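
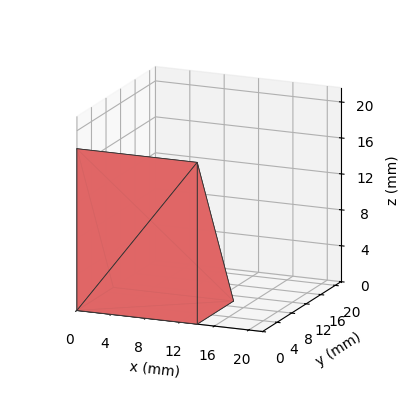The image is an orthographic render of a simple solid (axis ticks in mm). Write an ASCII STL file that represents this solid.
Reading the render: the shape is a wedge (ramp): 14 × 10 mm base, rising to 18 mm along the y=0 edge and sloping linearly to z=0 at y=10 (dimensions read to the nearest mm from the axis ticks). For the STL, each face is triangulated and given an outward normal.

solid part
  facet normal 0.0000 0.0000 -1.0000
    outer loop
      vertex 14.000 10.000 0.000
      vertex 14.000 0.000 0.000
      vertex 0.000 0.000 0.000
    endloop
  endfacet
  facet normal 0.0000 0.0000 -1.0000
    outer loop
      vertex 0.000 10.000 0.000
      vertex 14.000 10.000 0.000
      vertex 0.000 0.000 0.000
    endloop
  endfacet
  facet normal 0.0000 -1.0000 0.0000
    outer loop
      vertex 0.000 0.000 0.000
      vertex 14.000 0.000 0.000
      vertex 14.000 0.000 18.000
    endloop
  endfacet
  facet normal 0.0000 -1.0000 0.0000
    outer loop
      vertex 0.000 0.000 0.000
      vertex 14.000 0.000 18.000
      vertex 0.000 0.000 18.000
    endloop
  endfacet
  facet normal 0.0000 0.8742 0.4856
    outer loop
      vertex 0.000 0.000 18.000
      vertex 14.000 0.000 18.000
      vertex 14.000 10.000 0.000
    endloop
  endfacet
  facet normal 0.0000 0.8742 0.4856
    outer loop
      vertex 0.000 0.000 18.000
      vertex 14.000 10.000 0.000
      vertex 0.000 10.000 0.000
    endloop
  endfacet
  facet normal -1.0000 0.0000 0.0000
    outer loop
      vertex 0.000 0.000 18.000
      vertex 0.000 10.000 0.000
      vertex 0.000 0.000 0.000
    endloop
  endfacet
  facet normal 1.0000 0.0000 0.0000
    outer loop
      vertex 14.000 0.000 0.000
      vertex 14.000 10.000 0.000
      vertex 14.000 0.000 18.000
    endloop
  endfacet
endsolid part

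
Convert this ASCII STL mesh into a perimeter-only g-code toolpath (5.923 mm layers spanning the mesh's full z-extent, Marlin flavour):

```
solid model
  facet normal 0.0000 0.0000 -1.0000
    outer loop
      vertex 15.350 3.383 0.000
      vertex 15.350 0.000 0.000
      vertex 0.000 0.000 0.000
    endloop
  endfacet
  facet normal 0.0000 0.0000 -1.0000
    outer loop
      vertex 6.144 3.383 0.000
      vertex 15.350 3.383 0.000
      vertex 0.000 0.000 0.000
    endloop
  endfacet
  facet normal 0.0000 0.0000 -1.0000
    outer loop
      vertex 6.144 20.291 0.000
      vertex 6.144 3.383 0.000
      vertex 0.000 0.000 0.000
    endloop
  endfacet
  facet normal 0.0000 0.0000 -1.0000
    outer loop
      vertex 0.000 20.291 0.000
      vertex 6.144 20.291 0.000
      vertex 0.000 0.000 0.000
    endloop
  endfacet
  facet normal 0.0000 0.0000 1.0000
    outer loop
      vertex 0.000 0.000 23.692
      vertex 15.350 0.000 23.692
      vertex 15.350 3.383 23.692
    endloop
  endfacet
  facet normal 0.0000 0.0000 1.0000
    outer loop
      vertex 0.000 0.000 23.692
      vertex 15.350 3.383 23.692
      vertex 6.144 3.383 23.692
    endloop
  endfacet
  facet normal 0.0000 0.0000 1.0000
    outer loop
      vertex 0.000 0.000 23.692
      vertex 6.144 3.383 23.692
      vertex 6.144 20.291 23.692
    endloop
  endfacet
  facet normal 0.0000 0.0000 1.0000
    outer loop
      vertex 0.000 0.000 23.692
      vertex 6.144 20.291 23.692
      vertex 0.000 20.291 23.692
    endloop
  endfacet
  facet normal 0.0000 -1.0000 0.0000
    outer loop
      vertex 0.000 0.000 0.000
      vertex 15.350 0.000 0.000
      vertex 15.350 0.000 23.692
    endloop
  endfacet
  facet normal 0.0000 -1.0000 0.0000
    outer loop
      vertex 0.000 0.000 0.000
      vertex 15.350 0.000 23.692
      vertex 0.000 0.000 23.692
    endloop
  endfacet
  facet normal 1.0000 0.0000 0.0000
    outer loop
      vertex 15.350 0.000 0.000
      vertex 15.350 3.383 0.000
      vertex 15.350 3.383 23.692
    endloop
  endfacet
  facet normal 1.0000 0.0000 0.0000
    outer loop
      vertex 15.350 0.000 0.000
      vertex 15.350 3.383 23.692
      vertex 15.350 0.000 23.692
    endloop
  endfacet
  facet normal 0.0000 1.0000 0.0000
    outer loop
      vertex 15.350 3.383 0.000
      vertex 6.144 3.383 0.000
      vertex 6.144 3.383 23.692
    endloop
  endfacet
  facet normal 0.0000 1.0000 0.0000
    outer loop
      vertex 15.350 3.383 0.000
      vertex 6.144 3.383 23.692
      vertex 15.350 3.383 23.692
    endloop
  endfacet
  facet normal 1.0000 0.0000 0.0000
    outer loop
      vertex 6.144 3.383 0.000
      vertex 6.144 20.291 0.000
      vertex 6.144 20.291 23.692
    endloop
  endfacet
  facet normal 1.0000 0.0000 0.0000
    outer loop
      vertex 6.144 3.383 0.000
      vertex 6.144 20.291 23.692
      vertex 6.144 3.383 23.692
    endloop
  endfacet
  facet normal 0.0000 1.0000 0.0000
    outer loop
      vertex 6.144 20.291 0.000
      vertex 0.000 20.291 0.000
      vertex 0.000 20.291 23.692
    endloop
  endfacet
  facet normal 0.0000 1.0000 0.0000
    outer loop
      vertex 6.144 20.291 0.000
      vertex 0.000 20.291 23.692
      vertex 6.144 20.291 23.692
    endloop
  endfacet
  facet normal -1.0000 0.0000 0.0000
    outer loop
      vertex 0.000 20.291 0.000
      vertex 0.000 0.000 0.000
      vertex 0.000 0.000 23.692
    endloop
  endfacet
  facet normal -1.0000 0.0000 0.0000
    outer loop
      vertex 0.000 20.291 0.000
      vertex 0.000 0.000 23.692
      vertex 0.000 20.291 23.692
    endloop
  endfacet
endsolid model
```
; perimeter-only toolpath
G21 ; units = mm
G90 ; absolute positioning
G28 ; home
; layer 1
G0 Z5.923
G0 X0.000 Y0.000
G1 X15.350 Y0.000
G1 X15.350 Y3.383
G1 X6.144 Y3.383
G1 X6.144 Y20.291
G1 X0.000 Y20.291
G1 X0.000 Y0.000
; layer 2
G0 Z11.846
G0 X0.000 Y0.000
G1 X15.350 Y0.000
G1 X15.350 Y3.383
G1 X6.144 Y3.383
G1 X6.144 Y20.291
G1 X0.000 Y20.291
G1 X0.000 Y0.000
; layer 3
G0 Z17.769
G0 X0.000 Y0.000
G1 X15.350 Y0.000
G1 X15.350 Y3.383
G1 X6.144 Y3.383
G1 X6.144 Y20.291
G1 X0.000 Y20.291
G1 X0.000 Y0.000
; layer 4
G0 Z23.692
G0 X0.000 Y0.000
G1 X15.350 Y0.000
G1 X15.350 Y3.383
G1 X6.144 Y3.383
G1 X6.144 Y20.291
G1 X0.000 Y20.291
G1 X0.000 Y0.000
M2 ; end

The solid is an L-shaped prism: outer 15.3 × 20.3 mm, arm thicknesses ≈ 3.38 mm (horizontal) and 6.14 mm (vertical), extruded 23.7 mm in z. Slicing at Δz = 5.923 mm — 4 equal slices spanning the solid's height, so layer i sits at z = i·h/4 — gives 4 non-empty perimeters. Each is a 6-segment closed polygon; G0 lifts to the layer z and rapids to the start vertex, then G1 traces the edges.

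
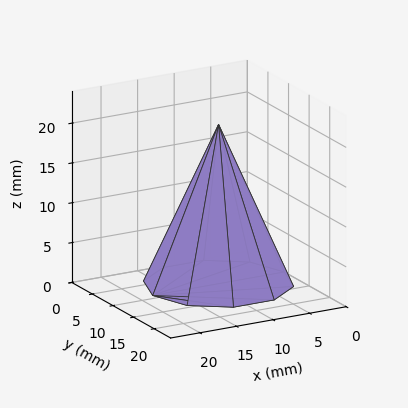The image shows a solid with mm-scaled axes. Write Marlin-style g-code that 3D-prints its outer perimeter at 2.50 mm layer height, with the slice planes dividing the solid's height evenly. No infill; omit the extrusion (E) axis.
Reading the render: the shape is a regular 10-sided pyramid, base circumscribed radius ≈ 9 mm, apex at z ≈ 20 mm (dimensions read to the nearest mm from the axis ticks). For the g-code, the solid's height is divided into equal slices at the stated Δz and each level perimeter traced with G1 moves after a G0 lift.

; perimeter-only toolpath
G21 ; units = mm
G90 ; absolute positioning
G28 ; home
; layer 1
G0 Z2.50
G0 X16.88 Y9.00
G1 X15.37 Y13.63
G1 X11.43 Y16.49
G1 X6.57 Y16.49
G1 X2.63 Y13.63
G1 X1.12 Y9.00
G1 X2.63 Y4.37
G1 X6.57 Y1.51
G1 X11.43 Y1.51
G1 X15.37 Y4.37
G1 X16.88 Y9.00
; layer 2
G0 Z5.00
G0 X15.75 Y9.00
G1 X14.46 Y12.97
G1 X11.08 Y15.42
G1 X6.92 Y15.42
G1 X3.54 Y12.97
G1 X2.25 Y9.00
G1 X3.54 Y5.03
G1 X6.92 Y2.58
G1 X11.08 Y2.58
G1 X14.46 Y5.03
G1 X15.75 Y9.00
; layer 3
G0 Z7.50
G0 X14.62 Y9.00
G1 X13.55 Y12.31
G1 X10.74 Y14.35
G1 X7.26 Y14.35
G1 X4.45 Y12.31
G1 X3.38 Y9.00
G1 X4.45 Y5.69
G1 X7.26 Y3.65
G1 X10.74 Y3.65
G1 X13.55 Y5.69
G1 X14.62 Y9.00
; layer 4
G0 Z10.00
G0 X13.50 Y9.00
G1 X12.64 Y11.64
G1 X10.39 Y13.28
G1 X7.61 Y13.28
G1 X5.36 Y11.64
G1 X4.50 Y9.00
G1 X5.36 Y6.36
G1 X7.61 Y4.72
G1 X10.39 Y4.72
G1 X12.64 Y6.36
G1 X13.50 Y9.00
; layer 5
G0 Z12.50
G0 X12.38 Y9.00
G1 X11.73 Y10.98
G1 X10.04 Y12.21
G1 X7.96 Y12.21
G1 X6.27 Y10.98
G1 X5.62 Y9.00
G1 X6.27 Y7.02
G1 X7.96 Y5.79
G1 X10.04 Y5.79
G1 X11.73 Y7.02
G1 X12.38 Y9.00
; layer 6
G0 Z15.00
G0 X11.25 Y9.00
G1 X10.82 Y10.32
G1 X9.70 Y11.14
G1 X8.30 Y11.14
G1 X7.18 Y10.32
G1 X6.75 Y9.00
G1 X7.18 Y7.68
G1 X8.30 Y6.86
G1 X9.70 Y6.86
G1 X10.82 Y7.68
G1 X11.25 Y9.00
; layer 7
G0 Z17.50
G0 X10.12 Y9.00
G1 X9.91 Y9.66
G1 X9.35 Y10.07
G1 X8.65 Y10.07
G1 X8.09 Y9.66
G1 X7.88 Y9.00
G1 X8.09 Y8.34
G1 X8.65 Y7.93
G1 X9.35 Y7.93
G1 X9.91 Y8.34
G1 X10.12 Y9.00
M2 ; end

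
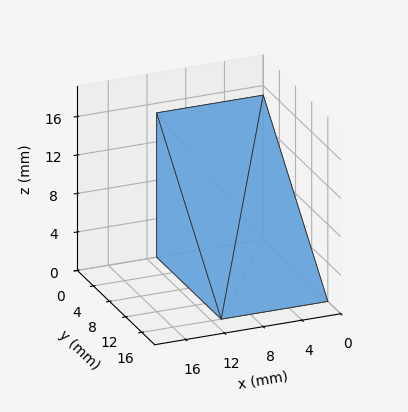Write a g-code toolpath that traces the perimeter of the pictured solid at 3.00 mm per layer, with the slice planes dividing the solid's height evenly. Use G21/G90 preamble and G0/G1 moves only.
Reading the render: the shape is a wedge (ramp): 11 × 16 mm base, rising to 15 mm along the y=0 edge and sloping linearly to z=0 at y=16 (dimensions read to the nearest mm from the axis ticks). For the g-code, the solid's height is divided into equal slices at the stated Δz and each level perimeter traced with G1 moves after a G0 lift.

; perimeter-only toolpath
G21 ; units = mm
G90 ; absolute positioning
G28 ; home
; layer 1
G0 Z3.00
G0 X0.00 Y0.00
G1 X11.00 Y0.00
G1 X11.00 Y12.80
G1 X0.00 Y12.80
G1 X0.00 Y0.00
; layer 2
G0 Z6.00
G0 X0.00 Y0.00
G1 X11.00 Y0.00
G1 X11.00 Y9.60
G1 X0.00 Y9.60
G1 X0.00 Y0.00
; layer 3
G0 Z9.00
G0 X0.00 Y0.00
G1 X11.00 Y0.00
G1 X11.00 Y6.40
G1 X0.00 Y6.40
G1 X0.00 Y0.00
; layer 4
G0 Z12.00
G0 X0.00 Y0.00
G1 X11.00 Y0.00
G1 X11.00 Y3.20
G1 X0.00 Y3.20
G1 X0.00 Y0.00
M2 ; end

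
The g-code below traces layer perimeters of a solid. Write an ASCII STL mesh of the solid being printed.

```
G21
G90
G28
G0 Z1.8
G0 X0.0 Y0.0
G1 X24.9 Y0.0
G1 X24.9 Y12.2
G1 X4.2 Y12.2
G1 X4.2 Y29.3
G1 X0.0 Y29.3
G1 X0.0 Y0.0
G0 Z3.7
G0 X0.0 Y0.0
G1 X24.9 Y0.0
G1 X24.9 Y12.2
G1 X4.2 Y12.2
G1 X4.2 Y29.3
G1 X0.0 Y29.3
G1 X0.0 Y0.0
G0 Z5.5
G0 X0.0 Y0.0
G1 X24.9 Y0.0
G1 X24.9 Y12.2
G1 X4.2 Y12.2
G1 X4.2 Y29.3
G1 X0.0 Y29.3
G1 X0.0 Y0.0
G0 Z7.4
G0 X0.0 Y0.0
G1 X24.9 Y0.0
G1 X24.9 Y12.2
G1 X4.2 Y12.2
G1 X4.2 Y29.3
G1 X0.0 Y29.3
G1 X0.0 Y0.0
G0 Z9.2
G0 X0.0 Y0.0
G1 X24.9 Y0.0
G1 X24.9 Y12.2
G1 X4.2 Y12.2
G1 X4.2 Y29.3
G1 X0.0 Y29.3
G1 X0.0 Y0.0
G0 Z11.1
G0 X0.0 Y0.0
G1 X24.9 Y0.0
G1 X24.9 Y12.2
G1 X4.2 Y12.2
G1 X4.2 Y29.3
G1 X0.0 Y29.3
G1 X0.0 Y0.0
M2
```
solid part
  facet normal 0.0000 0.0000 -1.0000
    outer loop
      vertex 24.9 12.2 0.0
      vertex 24.9 0.0 0.0
      vertex 0.0 0.0 0.0
    endloop
  endfacet
  facet normal 0.0000 0.0000 -1.0000
    outer loop
      vertex 4.2 12.2 0.0
      vertex 24.9 12.2 0.0
      vertex 0.0 0.0 0.0
    endloop
  endfacet
  facet normal 0.0000 0.0000 -1.0000
    outer loop
      vertex 4.2 29.3 0.0
      vertex 4.2 12.2 0.0
      vertex 0.0 0.0 0.0
    endloop
  endfacet
  facet normal 0.0000 0.0000 -1.0000
    outer loop
      vertex 0.0 29.3 0.0
      vertex 4.2 29.3 0.0
      vertex 0.0 0.0 0.0
    endloop
  endfacet
  facet normal 0.0000 0.0000 1.0000
    outer loop
      vertex 0.0 0.0 11.1
      vertex 24.9 0.0 11.1
      vertex 24.9 12.2 11.1
    endloop
  endfacet
  facet normal 0.0000 0.0000 1.0000
    outer loop
      vertex 0.0 0.0 11.1
      vertex 24.9 12.2 11.1
      vertex 4.2 12.2 11.1
    endloop
  endfacet
  facet normal 0.0000 0.0000 1.0000
    outer loop
      vertex 0.0 0.0 11.1
      vertex 4.2 12.2 11.1
      vertex 4.2 29.3 11.1
    endloop
  endfacet
  facet normal 0.0000 0.0000 1.0000
    outer loop
      vertex 0.0 0.0 11.1
      vertex 4.2 29.3 11.1
      vertex 0.0 29.3 11.1
    endloop
  endfacet
  facet normal 0.0000 -1.0000 0.0000
    outer loop
      vertex 0.0 0.0 0.0
      vertex 24.9 0.0 0.0
      vertex 24.9 0.0 11.1
    endloop
  endfacet
  facet normal 0.0000 -1.0000 0.0000
    outer loop
      vertex 0.0 0.0 0.0
      vertex 24.9 0.0 11.1
      vertex 0.0 0.0 11.1
    endloop
  endfacet
  facet normal 1.0000 0.0000 0.0000
    outer loop
      vertex 24.9 0.0 0.0
      vertex 24.9 12.2 0.0
      vertex 24.9 12.2 11.1
    endloop
  endfacet
  facet normal 1.0000 0.0000 0.0000
    outer loop
      vertex 24.9 0.0 0.0
      vertex 24.9 12.2 11.1
      vertex 24.9 0.0 11.1
    endloop
  endfacet
  facet normal 0.0000 1.0000 0.0000
    outer loop
      vertex 24.9 12.2 0.0
      vertex 4.2 12.2 0.0
      vertex 4.2 12.2 11.1
    endloop
  endfacet
  facet normal 0.0000 1.0000 0.0000
    outer loop
      vertex 24.9 12.2 0.0
      vertex 4.2 12.2 11.1
      vertex 24.9 12.2 11.1
    endloop
  endfacet
  facet normal 1.0000 0.0000 0.0000
    outer loop
      vertex 4.2 12.2 0.0
      vertex 4.2 29.3 0.0
      vertex 4.2 29.3 11.1
    endloop
  endfacet
  facet normal 1.0000 0.0000 0.0000
    outer loop
      vertex 4.2 12.2 0.0
      vertex 4.2 29.3 11.1
      vertex 4.2 12.2 11.1
    endloop
  endfacet
  facet normal 0.0000 1.0000 0.0000
    outer loop
      vertex 4.2 29.3 0.0
      vertex 0.0 29.3 0.0
      vertex 0.0 29.3 11.1
    endloop
  endfacet
  facet normal 0.0000 1.0000 0.0000
    outer loop
      vertex 4.2 29.3 0.0
      vertex 0.0 29.3 11.1
      vertex 4.2 29.3 11.1
    endloop
  endfacet
  facet normal -1.0000 0.0000 0.0000
    outer loop
      vertex 0.0 29.3 0.0
      vertex 0.0 0.0 0.0
      vertex 0.0 0.0 11.1
    endloop
  endfacet
  facet normal -1.0000 0.0000 0.0000
    outer loop
      vertex 0.0 29.3 0.0
      vertex 0.0 0.0 11.1
      vertex 0.0 29.3 11.1
    endloop
  endfacet
endsolid part

The G0 Z moves step by Δz≈1.8 mm. Every layer's G1 loop is the same polygon, so the solid is a straight extrusion of it from z=0 to z≈11.1. Closing with flat bottom and top caps and triangulating gives 20 facets — an L-shaped prism: outer 24.9 × 29.3 mm, arm thicknesses ≈ 12.2 mm (horizontal) and 4.2 mm (vertical), extruded 11.1 mm in z.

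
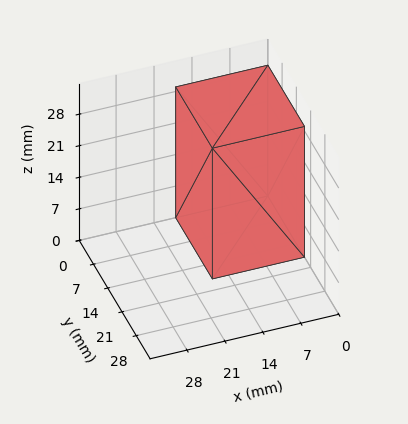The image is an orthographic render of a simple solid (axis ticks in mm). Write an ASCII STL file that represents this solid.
Reading the render: the shape is a rectangular box, roughly 17 × 18 mm footprint and 29 mm tall (dimensions read to the nearest mm from the axis ticks). For the STL, each face is triangulated and given an outward normal.

solid part
  facet normal 0.0000 0.0000 -1.0000
    outer loop
      vertex 17.000 18.000 0.000
      vertex 17.000 0.000 0.000
      vertex 0.000 0.000 0.000
    endloop
  endfacet
  facet normal 0.0000 0.0000 -1.0000
    outer loop
      vertex 0.000 18.000 0.000
      vertex 17.000 18.000 0.000
      vertex 0.000 0.000 0.000
    endloop
  endfacet
  facet normal 0.0000 0.0000 1.0000
    outer loop
      vertex 0.000 0.000 29.000
      vertex 17.000 0.000 29.000
      vertex 17.000 18.000 29.000
    endloop
  endfacet
  facet normal 0.0000 0.0000 1.0000
    outer loop
      vertex 0.000 0.000 29.000
      vertex 17.000 18.000 29.000
      vertex 0.000 18.000 29.000
    endloop
  endfacet
  facet normal 0.0000 -1.0000 0.0000
    outer loop
      vertex 0.000 0.000 0.000
      vertex 17.000 0.000 0.000
      vertex 17.000 0.000 29.000
    endloop
  endfacet
  facet normal 0.0000 -1.0000 0.0000
    outer loop
      vertex 0.000 0.000 0.000
      vertex 17.000 0.000 29.000
      vertex 0.000 0.000 29.000
    endloop
  endfacet
  facet normal 0.0000 1.0000 0.0000
    outer loop
      vertex 17.000 18.000 29.000
      vertex 17.000 18.000 0.000
      vertex 0.000 18.000 0.000
    endloop
  endfacet
  facet normal 0.0000 1.0000 0.0000
    outer loop
      vertex 0.000 18.000 29.000
      vertex 17.000 18.000 29.000
      vertex 0.000 18.000 0.000
    endloop
  endfacet
  facet normal -1.0000 0.0000 0.0000
    outer loop
      vertex 0.000 18.000 29.000
      vertex 0.000 18.000 0.000
      vertex 0.000 0.000 0.000
    endloop
  endfacet
  facet normal -1.0000 0.0000 0.0000
    outer loop
      vertex 0.000 0.000 29.000
      vertex 0.000 18.000 29.000
      vertex 0.000 0.000 0.000
    endloop
  endfacet
  facet normal 1.0000 0.0000 0.0000
    outer loop
      vertex 17.000 0.000 0.000
      vertex 17.000 18.000 0.000
      vertex 17.000 18.000 29.000
    endloop
  endfacet
  facet normal 1.0000 0.0000 0.0000
    outer loop
      vertex 17.000 0.000 0.000
      vertex 17.000 18.000 29.000
      vertex 17.000 0.000 29.000
    endloop
  endfacet
endsolid part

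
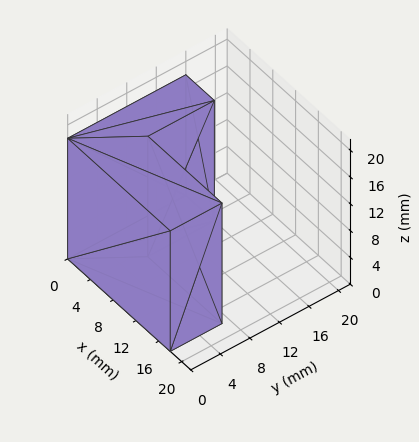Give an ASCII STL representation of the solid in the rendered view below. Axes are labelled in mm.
Reading the render: the shape is an L-shaped prism: outer 18 × 16 mm, arm thicknesses ≈ 7 mm (horizontal) and 5 mm (vertical), extruded 18 mm in z (dimensions read to the nearest mm from the axis ticks). For the STL, each face is triangulated and given an outward normal.

solid part
  facet normal 0.0000 0.0000 -1.0000
    outer loop
      vertex 18.000 7.000 0.000
      vertex 18.000 0.000 0.000
      vertex 0.000 0.000 0.000
    endloop
  endfacet
  facet normal 0.0000 0.0000 -1.0000
    outer loop
      vertex 5.000 7.000 0.000
      vertex 18.000 7.000 0.000
      vertex 0.000 0.000 0.000
    endloop
  endfacet
  facet normal 0.0000 0.0000 -1.0000
    outer loop
      vertex 5.000 16.000 0.000
      vertex 5.000 7.000 0.000
      vertex 0.000 0.000 0.000
    endloop
  endfacet
  facet normal 0.0000 0.0000 -1.0000
    outer loop
      vertex 0.000 16.000 0.000
      vertex 5.000 16.000 0.000
      vertex 0.000 0.000 0.000
    endloop
  endfacet
  facet normal 0.0000 0.0000 1.0000
    outer loop
      vertex 0.000 0.000 18.000
      vertex 18.000 0.000 18.000
      vertex 18.000 7.000 18.000
    endloop
  endfacet
  facet normal 0.0000 0.0000 1.0000
    outer loop
      vertex 0.000 0.000 18.000
      vertex 18.000 7.000 18.000
      vertex 5.000 7.000 18.000
    endloop
  endfacet
  facet normal 0.0000 0.0000 1.0000
    outer loop
      vertex 0.000 0.000 18.000
      vertex 5.000 7.000 18.000
      vertex 5.000 16.000 18.000
    endloop
  endfacet
  facet normal 0.0000 0.0000 1.0000
    outer loop
      vertex 0.000 0.000 18.000
      vertex 5.000 16.000 18.000
      vertex 0.000 16.000 18.000
    endloop
  endfacet
  facet normal 0.0000 -1.0000 0.0000
    outer loop
      vertex 0.000 0.000 0.000
      vertex 18.000 0.000 0.000
      vertex 18.000 0.000 18.000
    endloop
  endfacet
  facet normal 0.0000 -1.0000 0.0000
    outer loop
      vertex 0.000 0.000 0.000
      vertex 18.000 0.000 18.000
      vertex 0.000 0.000 18.000
    endloop
  endfacet
  facet normal 1.0000 0.0000 0.0000
    outer loop
      vertex 18.000 0.000 0.000
      vertex 18.000 7.000 0.000
      vertex 18.000 7.000 18.000
    endloop
  endfacet
  facet normal 1.0000 0.0000 0.0000
    outer loop
      vertex 18.000 0.000 0.000
      vertex 18.000 7.000 18.000
      vertex 18.000 0.000 18.000
    endloop
  endfacet
  facet normal 0.0000 1.0000 0.0000
    outer loop
      vertex 18.000 7.000 0.000
      vertex 5.000 7.000 0.000
      vertex 5.000 7.000 18.000
    endloop
  endfacet
  facet normal 0.0000 1.0000 0.0000
    outer loop
      vertex 18.000 7.000 0.000
      vertex 5.000 7.000 18.000
      vertex 18.000 7.000 18.000
    endloop
  endfacet
  facet normal 1.0000 0.0000 0.0000
    outer loop
      vertex 5.000 7.000 0.000
      vertex 5.000 16.000 0.000
      vertex 5.000 16.000 18.000
    endloop
  endfacet
  facet normal 1.0000 0.0000 0.0000
    outer loop
      vertex 5.000 7.000 0.000
      vertex 5.000 16.000 18.000
      vertex 5.000 7.000 18.000
    endloop
  endfacet
  facet normal 0.0000 1.0000 0.0000
    outer loop
      vertex 5.000 16.000 0.000
      vertex 0.000 16.000 0.000
      vertex 0.000 16.000 18.000
    endloop
  endfacet
  facet normal 0.0000 1.0000 0.0000
    outer loop
      vertex 5.000 16.000 0.000
      vertex 0.000 16.000 18.000
      vertex 5.000 16.000 18.000
    endloop
  endfacet
  facet normal -1.0000 0.0000 0.0000
    outer loop
      vertex 0.000 16.000 0.000
      vertex 0.000 0.000 0.000
      vertex 0.000 0.000 18.000
    endloop
  endfacet
  facet normal -1.0000 0.0000 0.0000
    outer loop
      vertex 0.000 16.000 0.000
      vertex 0.000 0.000 18.000
      vertex 0.000 16.000 18.000
    endloop
  endfacet
endsolid part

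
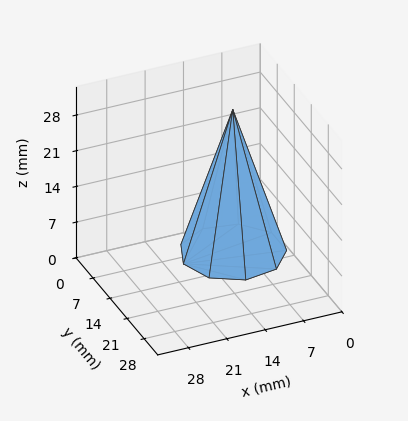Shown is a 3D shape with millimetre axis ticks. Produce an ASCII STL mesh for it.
Reading the render: the shape is a regular 9-sided pyramid, base circumscribed radius ≈ 9 mm, apex at z ≈ 28 mm (dimensions read to the nearest mm from the axis ticks). For the STL, each face is triangulated and given an outward normal.

solid part
  facet normal 0.0000 0.0000 -1.0000
    outer loop
      vertex 10.563 17.863 0.000
      vertex 15.894 14.785 0.000
      vertex 18.000 9.000 0.000
    endloop
  endfacet
  facet normal 0.0000 0.0000 -1.0000
    outer loop
      vertex 4.500 16.794 0.000
      vertex 10.563 17.863 0.000
      vertex 18.000 9.000 0.000
    endloop
  endfacet
  facet normal 0.0000 0.0000 -1.0000
    outer loop
      vertex 0.543 12.078 0.000
      vertex 4.500 16.794 0.000
      vertex 18.000 9.000 0.000
    endloop
  endfacet
  facet normal 0.0000 0.0000 -1.0000
    outer loop
      vertex 0.543 5.922 0.000
      vertex 0.543 12.078 0.000
      vertex 18.000 9.000 0.000
    endloop
  endfacet
  facet normal 0.0000 0.0000 -1.0000
    outer loop
      vertex 4.500 1.206 0.000
      vertex 0.543 5.922 0.000
      vertex 18.000 9.000 0.000
    endloop
  endfacet
  facet normal 0.0000 0.0000 -1.0000
    outer loop
      vertex 10.563 0.137 0.000
      vertex 4.500 1.206 0.000
      vertex 18.000 9.000 0.000
    endloop
  endfacet
  facet normal 0.0000 0.0000 -1.0000
    outer loop
      vertex 15.894 3.215 0.000
      vertex 10.563 0.137 0.000
      vertex 18.000 9.000 0.000
    endloop
  endfacet
  facet normal 0.8995 0.3275 0.2891
    outer loop
      vertex 18.000 9.000 0.000
      vertex 15.894 14.785 0.000
      vertex 9.000 9.000 28.000
    endloop
  endfacet
  facet normal 0.4787 0.8290 0.2891
    outer loop
      vertex 15.894 14.785 0.000
      vertex 10.563 17.863 0.000
      vertex 9.000 9.000 28.000
    endloop
  endfacet
  facet normal -0.1662 0.9427 0.2891
    outer loop
      vertex 10.563 17.863 0.000
      vertex 4.500 16.794 0.000
      vertex 9.000 9.000 28.000
    endloop
  endfacet
  facet normal -0.7333 0.6153 0.2891
    outer loop
      vertex 4.500 16.794 0.000
      vertex 0.543 12.078 0.000
      vertex 9.000 9.000 28.000
    endloop
  endfacet
  facet normal -0.9573 0.0000 0.2891
    outer loop
      vertex 0.543 12.078 0.000
      vertex 0.543 5.922 0.000
      vertex 9.000 9.000 28.000
    endloop
  endfacet
  facet normal -0.7333 -0.6153 0.2891
    outer loop
      vertex 0.543 5.922 0.000
      vertex 4.500 1.206 0.000
      vertex 9.000 9.000 28.000
    endloop
  endfacet
  facet normal -0.1662 -0.9427 0.2891
    outer loop
      vertex 4.500 1.206 0.000
      vertex 10.563 0.137 0.000
      vertex 9.000 9.000 28.000
    endloop
  endfacet
  facet normal 0.4787 -0.8290 0.2891
    outer loop
      vertex 10.563 0.137 0.000
      vertex 15.894 3.215 0.000
      vertex 9.000 9.000 28.000
    endloop
  endfacet
  facet normal 0.8995 -0.3275 0.2891
    outer loop
      vertex 15.894 3.215 0.000
      vertex 18.000 9.000 0.000
      vertex 9.000 9.000 28.000
    endloop
  endfacet
endsolid part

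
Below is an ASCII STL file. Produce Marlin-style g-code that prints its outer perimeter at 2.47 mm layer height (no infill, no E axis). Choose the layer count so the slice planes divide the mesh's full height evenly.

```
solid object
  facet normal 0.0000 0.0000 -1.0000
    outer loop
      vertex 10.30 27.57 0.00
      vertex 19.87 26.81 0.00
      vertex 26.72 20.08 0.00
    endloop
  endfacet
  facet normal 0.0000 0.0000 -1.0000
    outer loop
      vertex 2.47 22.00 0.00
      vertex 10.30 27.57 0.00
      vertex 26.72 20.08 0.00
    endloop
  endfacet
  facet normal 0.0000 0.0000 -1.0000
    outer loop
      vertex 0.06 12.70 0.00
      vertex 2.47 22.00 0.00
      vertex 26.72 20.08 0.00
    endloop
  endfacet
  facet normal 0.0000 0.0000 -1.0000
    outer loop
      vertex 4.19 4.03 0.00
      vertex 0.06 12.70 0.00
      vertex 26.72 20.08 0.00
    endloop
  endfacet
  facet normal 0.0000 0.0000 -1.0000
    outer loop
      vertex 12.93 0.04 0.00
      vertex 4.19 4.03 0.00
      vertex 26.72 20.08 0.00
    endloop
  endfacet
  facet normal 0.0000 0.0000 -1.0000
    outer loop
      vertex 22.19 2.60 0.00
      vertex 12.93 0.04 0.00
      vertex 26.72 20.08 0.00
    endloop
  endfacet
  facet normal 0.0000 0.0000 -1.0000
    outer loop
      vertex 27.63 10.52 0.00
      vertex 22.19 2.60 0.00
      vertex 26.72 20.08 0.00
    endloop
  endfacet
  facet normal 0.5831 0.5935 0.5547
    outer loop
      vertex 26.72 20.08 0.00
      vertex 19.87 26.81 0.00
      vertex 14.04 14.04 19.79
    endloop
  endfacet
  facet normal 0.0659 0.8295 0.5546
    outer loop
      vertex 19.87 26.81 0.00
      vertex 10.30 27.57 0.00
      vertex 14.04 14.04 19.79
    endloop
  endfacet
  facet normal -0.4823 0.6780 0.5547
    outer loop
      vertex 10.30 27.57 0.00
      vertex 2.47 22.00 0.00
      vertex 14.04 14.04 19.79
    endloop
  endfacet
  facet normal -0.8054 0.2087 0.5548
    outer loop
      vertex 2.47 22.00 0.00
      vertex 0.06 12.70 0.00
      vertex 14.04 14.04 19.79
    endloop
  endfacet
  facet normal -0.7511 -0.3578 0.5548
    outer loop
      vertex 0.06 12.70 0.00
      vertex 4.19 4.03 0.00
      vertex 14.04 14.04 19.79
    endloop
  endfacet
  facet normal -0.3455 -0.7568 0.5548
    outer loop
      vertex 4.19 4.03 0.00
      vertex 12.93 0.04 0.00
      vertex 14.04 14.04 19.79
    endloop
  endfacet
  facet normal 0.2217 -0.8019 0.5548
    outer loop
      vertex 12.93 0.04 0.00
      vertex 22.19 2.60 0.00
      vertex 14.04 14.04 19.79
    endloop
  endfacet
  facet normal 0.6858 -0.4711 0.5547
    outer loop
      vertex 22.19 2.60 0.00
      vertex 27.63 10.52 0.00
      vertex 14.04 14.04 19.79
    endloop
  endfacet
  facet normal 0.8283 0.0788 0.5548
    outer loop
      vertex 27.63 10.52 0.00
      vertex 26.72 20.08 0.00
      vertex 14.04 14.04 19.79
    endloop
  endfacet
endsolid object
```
; perimeter-only toolpath
G21 ; units = mm
G90 ; absolute positioning
G28 ; home
; layer 1
G0 Z2.47
G0 X25.13 Y19.32
G1 X19.14 Y25.21
G1 X10.77 Y25.88
G1 X3.92 Y21.00
G1 X1.81 Y12.87
G1 X5.42 Y5.28
G1 X13.07 Y1.79
G1 X21.17 Y4.03
G1 X25.93 Y10.96
G1 X25.13 Y19.32
; layer 2
G0 Z4.95
G0 X23.55 Y18.57
G1 X18.41 Y23.62
G1 X11.23 Y24.19
G1 X5.36 Y20.01
G1 X3.55 Y13.03
G1 X6.65 Y6.53
G1 X13.21 Y3.54
G1 X20.15 Y5.46
G1 X24.23 Y11.40
G1 X23.55 Y18.57
; layer 3
G0 Z7.42
G0 X21.96 Y17.81
G1 X17.68 Y22.02
G1 X11.70 Y22.50
G1 X6.81 Y19.02
G1 X5.30 Y13.20
G1 X7.88 Y7.78
G1 X13.35 Y5.29
G1 X19.13 Y6.89
G1 X22.53 Y11.84
G1 X21.96 Y17.81
; layer 4
G0 Z9.89
G0 X20.38 Y17.06
G1 X16.95 Y20.42
G1 X12.17 Y20.80
G1 X8.25 Y18.02
G1 X7.05 Y13.37
G1 X9.12 Y9.04
G1 X13.48 Y7.04
G1 X18.12 Y8.32
G1 X20.84 Y12.28
G1 X20.38 Y17.06
; layer 5
G0 Z12.37
G0 X18.79 Y16.30
G1 X16.23 Y18.83
G1 X12.64 Y19.11
G1 X9.70 Y17.02
G1 X8.80 Y13.54
G1 X10.35 Y10.29
G1 X13.62 Y8.79
G1 X17.10 Y9.75
G1 X19.14 Y12.72
G1 X18.79 Y16.30
; layer 6
G0 Z14.84
G0 X17.21 Y15.55
G1 X15.50 Y17.23
G1 X13.11 Y17.42
G1 X11.15 Y16.03
G1 X10.54 Y13.70
G1 X11.58 Y11.54
G1 X13.76 Y10.54
G1 X16.08 Y11.18
G1 X17.44 Y13.16
G1 X17.21 Y15.55
; layer 7
G0 Z17.32
G0 X15.62 Y14.79
G1 X14.77 Y15.64
G1 X13.57 Y15.73
G1 X12.59 Y15.04
G1 X12.29 Y13.87
G1 X12.81 Y12.79
G1 X13.90 Y12.29
G1 X15.06 Y12.61
G1 X15.74 Y13.60
G1 X15.62 Y14.79
M2 ; end

The solid is a regular 9-sided pyramid, base circumscribed radius ≈ 14 mm, apex at z ≈ 19.8 mm. Slicing at Δz = 2.47 mm — 8 equal slices spanning the solid's height, so layer i sits at z = i·h/8 — gives 7 non-empty perimeters. Each is a 9-segment closed polygon; G0 lifts to the layer z and rapids to the start vertex, then G1 traces the edges. The cross-section shrinks linearly with z (the slice at the apex is degenerate and omitted).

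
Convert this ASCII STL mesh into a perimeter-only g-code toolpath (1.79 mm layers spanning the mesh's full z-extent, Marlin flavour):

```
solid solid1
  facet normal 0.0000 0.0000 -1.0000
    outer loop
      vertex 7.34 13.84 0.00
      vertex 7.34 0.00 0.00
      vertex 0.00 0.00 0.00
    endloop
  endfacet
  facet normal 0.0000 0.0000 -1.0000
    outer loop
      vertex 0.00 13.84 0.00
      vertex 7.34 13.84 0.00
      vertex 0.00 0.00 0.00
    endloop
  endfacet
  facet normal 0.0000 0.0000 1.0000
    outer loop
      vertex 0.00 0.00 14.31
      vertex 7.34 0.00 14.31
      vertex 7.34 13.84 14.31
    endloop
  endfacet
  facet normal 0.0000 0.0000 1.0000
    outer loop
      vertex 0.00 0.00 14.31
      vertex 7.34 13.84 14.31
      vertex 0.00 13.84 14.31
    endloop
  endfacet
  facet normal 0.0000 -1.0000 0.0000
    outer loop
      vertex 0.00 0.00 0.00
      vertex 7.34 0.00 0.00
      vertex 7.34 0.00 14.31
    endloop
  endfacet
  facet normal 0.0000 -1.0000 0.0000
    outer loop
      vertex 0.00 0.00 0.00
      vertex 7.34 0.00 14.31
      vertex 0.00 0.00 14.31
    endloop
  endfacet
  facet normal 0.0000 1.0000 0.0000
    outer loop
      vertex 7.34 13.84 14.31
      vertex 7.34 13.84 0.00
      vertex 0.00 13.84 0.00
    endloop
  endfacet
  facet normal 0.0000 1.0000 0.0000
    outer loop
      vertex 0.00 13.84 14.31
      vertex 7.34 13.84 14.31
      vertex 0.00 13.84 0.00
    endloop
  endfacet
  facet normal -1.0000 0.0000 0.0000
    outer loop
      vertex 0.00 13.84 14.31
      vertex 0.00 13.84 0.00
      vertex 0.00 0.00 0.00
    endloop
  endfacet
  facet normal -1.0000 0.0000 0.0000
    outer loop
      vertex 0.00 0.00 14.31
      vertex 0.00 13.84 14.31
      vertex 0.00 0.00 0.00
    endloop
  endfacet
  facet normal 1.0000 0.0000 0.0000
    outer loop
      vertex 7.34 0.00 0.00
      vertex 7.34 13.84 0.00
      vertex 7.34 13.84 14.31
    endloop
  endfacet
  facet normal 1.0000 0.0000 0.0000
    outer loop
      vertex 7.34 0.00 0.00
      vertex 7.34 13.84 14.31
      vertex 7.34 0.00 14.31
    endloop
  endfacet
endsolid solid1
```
; perimeter-only toolpath
G21 ; units = mm
G90 ; absolute positioning
G28 ; home
; layer 1
G0 Z1.79
G0 X0.00 Y0.00
G1 X7.34 Y0.00
G1 X7.34 Y13.84
G1 X0.00 Y13.84
G1 X0.00 Y0.00
; layer 2
G0 Z3.58
G0 X0.00 Y0.00
G1 X7.34 Y0.00
G1 X7.34 Y13.84
G1 X0.00 Y13.84
G1 X0.00 Y0.00
; layer 3
G0 Z5.37
G0 X0.00 Y0.00
G1 X7.34 Y0.00
G1 X7.34 Y13.84
G1 X0.00 Y13.84
G1 X0.00 Y0.00
; layer 4
G0 Z7.16
G0 X0.00 Y0.00
G1 X7.34 Y0.00
G1 X7.34 Y13.84
G1 X0.00 Y13.84
G1 X0.00 Y0.00
; layer 5
G0 Z8.94
G0 X0.00 Y0.00
G1 X7.34 Y0.00
G1 X7.34 Y13.84
G1 X0.00 Y13.84
G1 X0.00 Y0.00
; layer 6
G0 Z10.73
G0 X0.00 Y0.00
G1 X7.34 Y0.00
G1 X7.34 Y13.84
G1 X0.00 Y13.84
G1 X0.00 Y0.00
; layer 7
G0 Z12.52
G0 X0.00 Y0.00
G1 X7.34 Y0.00
G1 X7.34 Y13.84
G1 X0.00 Y13.84
G1 X0.00 Y0.00
; layer 8
G0 Z14.31
G0 X0.00 Y0.00
G1 X7.34 Y0.00
G1 X7.34 Y13.84
G1 X0.00 Y13.84
G1 X0.00 Y0.00
M2 ; end

The solid is a rectangular box, roughly 7.34 × 13.8 mm footprint and 14.3 mm tall. Slicing at Δz = 1.79 mm — 8 equal slices spanning the solid's height, so layer i sits at z = i·h/8 — gives 8 non-empty perimeters. Each is a 4-segment closed polygon; G0 lifts to the layer z and rapids to the start vertex, then G1 traces the edges.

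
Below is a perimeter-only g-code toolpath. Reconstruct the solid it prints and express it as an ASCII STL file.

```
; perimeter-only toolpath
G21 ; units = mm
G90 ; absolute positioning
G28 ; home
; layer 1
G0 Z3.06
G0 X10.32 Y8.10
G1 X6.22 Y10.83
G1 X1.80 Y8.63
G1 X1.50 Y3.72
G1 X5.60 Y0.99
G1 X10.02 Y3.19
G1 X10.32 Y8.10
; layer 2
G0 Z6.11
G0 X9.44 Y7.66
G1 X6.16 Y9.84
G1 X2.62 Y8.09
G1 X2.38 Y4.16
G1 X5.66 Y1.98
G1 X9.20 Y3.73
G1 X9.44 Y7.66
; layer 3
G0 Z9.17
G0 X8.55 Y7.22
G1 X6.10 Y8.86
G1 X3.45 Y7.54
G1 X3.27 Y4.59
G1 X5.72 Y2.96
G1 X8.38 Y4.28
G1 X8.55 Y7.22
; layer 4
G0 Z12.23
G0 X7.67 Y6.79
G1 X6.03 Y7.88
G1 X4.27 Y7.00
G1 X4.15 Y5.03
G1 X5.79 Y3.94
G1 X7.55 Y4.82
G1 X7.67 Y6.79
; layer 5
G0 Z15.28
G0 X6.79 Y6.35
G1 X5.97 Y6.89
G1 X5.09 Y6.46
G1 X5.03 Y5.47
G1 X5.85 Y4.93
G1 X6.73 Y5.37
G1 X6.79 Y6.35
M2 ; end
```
solid part
  facet normal 0.0000 0.0000 -1.0000
    outer loop
      vertex 0.98 9.18 0.00
      vertex 6.28 11.81 0.00
      vertex 11.20 8.54 0.00
    endloop
  endfacet
  facet normal 0.0000 0.0000 -1.0000
    outer loop
      vertex 0.62 3.28 0.00
      vertex 0.98 9.18 0.00
      vertex 11.20 8.54 0.00
    endloop
  endfacet
  facet normal 0.0000 0.0000 -1.0000
    outer loop
      vertex 5.54 0.01 0.00
      vertex 0.62 3.28 0.00
      vertex 11.20 8.54 0.00
    endloop
  endfacet
  facet normal 0.0000 0.0000 -1.0000
    outer loop
      vertex 10.84 2.64 0.00
      vertex 5.54 0.01 0.00
      vertex 11.20 8.54 0.00
    endloop
  endfacet
  facet normal 0.5332 0.8022 0.2688
    outer loop
      vertex 11.20 8.54 0.00
      vertex 6.28 11.81 0.00
      vertex 5.91 5.91 18.34
    endloop
  endfacet
  facet normal -0.4281 0.8628 0.2689
    outer loop
      vertex 6.28 11.81 0.00
      vertex 0.98 9.18 0.00
      vertex 5.91 5.91 18.34
    endloop
  endfacet
  facet normal -0.9614 0.0587 0.2689
    outer loop
      vertex 0.98 9.18 0.00
      vertex 0.62 3.28 0.00
      vertex 5.91 5.91 18.34
    endloop
  endfacet
  facet normal -0.5332 -0.8022 0.2688
    outer loop
      vertex 0.62 3.28 0.00
      vertex 5.54 0.01 0.00
      vertex 5.91 5.91 18.34
    endloop
  endfacet
  facet normal 0.4281 -0.8628 0.2689
    outer loop
      vertex 5.54 0.01 0.00
      vertex 10.84 2.64 0.00
      vertex 5.91 5.91 18.34
    endloop
  endfacet
  facet normal 0.9614 -0.0587 0.2689
    outer loop
      vertex 10.84 2.64 0.00
      vertex 11.20 8.54 0.00
      vertex 5.91 5.91 18.34
    endloop
  endfacet
endsolid part

The G0 Z moves step by Δz≈3.06 mm. The G1 loops shrink linearly with z, so the solid tapers from its base footprint up to z≈18.3. Closing with a flat bottom cap and the tapered top and triangulating gives 10 facets — a regular 6-sided pyramid, base circumscribed radius ≈ 5.91 mm, apex at z ≈ 18.3 mm.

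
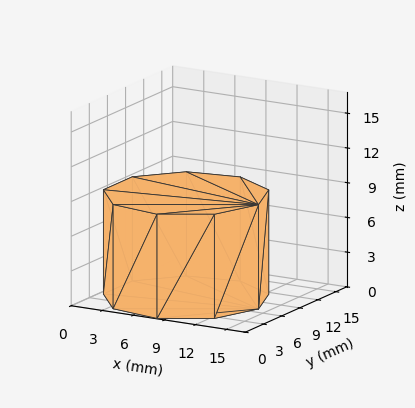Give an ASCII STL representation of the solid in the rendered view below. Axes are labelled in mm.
Reading the render: the shape is a regular 9-sided prism (a cylinder approximated with 9 flat sides), circumscribed radius ≈ 7 mm, height ≈ 9 mm (dimensions read to the nearest mm from the axis ticks). For the STL, each face is triangulated and given an outward normal.

solid part
  facet normal 0.0000 0.0000 -1.0000
    outer loop
      vertex 8.22 13.89 0.00
      vertex 12.36 11.50 0.00
      vertex 14.00 7.00 0.00
    endloop
  endfacet
  facet normal 0.0000 0.0000 -1.0000
    outer loop
      vertex 3.50 13.06 0.00
      vertex 8.22 13.89 0.00
      vertex 14.00 7.00 0.00
    endloop
  endfacet
  facet normal 0.0000 0.0000 -1.0000
    outer loop
      vertex 0.42 9.39 0.00
      vertex 3.50 13.06 0.00
      vertex 14.00 7.00 0.00
    endloop
  endfacet
  facet normal 0.0000 0.0000 -1.0000
    outer loop
      vertex 0.42 4.61 0.00
      vertex 0.42 9.39 0.00
      vertex 14.00 7.00 0.00
    endloop
  endfacet
  facet normal 0.0000 0.0000 -1.0000
    outer loop
      vertex 3.50 0.94 0.00
      vertex 0.42 4.61 0.00
      vertex 14.00 7.00 0.00
    endloop
  endfacet
  facet normal 0.0000 0.0000 -1.0000
    outer loop
      vertex 8.22 0.11 0.00
      vertex 3.50 0.94 0.00
      vertex 14.00 7.00 0.00
    endloop
  endfacet
  facet normal 0.0000 0.0000 -1.0000
    outer loop
      vertex 12.36 2.50 0.00
      vertex 8.22 0.11 0.00
      vertex 14.00 7.00 0.00
    endloop
  endfacet
  facet normal 0.0000 0.0000 1.0000
    outer loop
      vertex 14.00 7.00 9.00
      vertex 12.36 11.50 9.00
      vertex 8.22 13.89 9.00
    endloop
  endfacet
  facet normal 0.0000 0.0000 1.0000
    outer loop
      vertex 14.00 7.00 9.00
      vertex 8.22 13.89 9.00
      vertex 3.50 13.06 9.00
    endloop
  endfacet
  facet normal 0.0000 0.0000 1.0000
    outer loop
      vertex 14.00 7.00 9.00
      vertex 3.50 13.06 9.00
      vertex 0.42 9.39 9.00
    endloop
  endfacet
  facet normal 0.0000 0.0000 1.0000
    outer loop
      vertex 14.00 7.00 9.00
      vertex 0.42 9.39 9.00
      vertex 0.42 4.61 9.00
    endloop
  endfacet
  facet normal 0.0000 0.0000 1.0000
    outer loop
      vertex 14.00 7.00 9.00
      vertex 0.42 4.61 9.00
      vertex 3.50 0.94 9.00
    endloop
  endfacet
  facet normal 0.0000 0.0000 1.0000
    outer loop
      vertex 14.00 7.00 9.00
      vertex 3.50 0.94 9.00
      vertex 8.22 0.11 9.00
    endloop
  endfacet
  facet normal 0.0000 0.0000 1.0000
    outer loop
      vertex 14.00 7.00 9.00
      vertex 8.22 0.11 9.00
      vertex 12.36 2.50 9.00
    endloop
  endfacet
  facet normal 0.9395 0.3424 0.0000
    outer loop
      vertex 14.00 7.00 0.00
      vertex 12.36 11.50 0.00
      vertex 12.36 11.50 9.00
    endloop
  endfacet
  facet normal 0.9395 0.3424 0.0000
    outer loop
      vertex 14.00 7.00 0.00
      vertex 12.36 11.50 9.00
      vertex 14.00 7.00 9.00
    endloop
  endfacet
  facet normal 0.5000 0.8660 0.0000
    outer loop
      vertex 12.36 11.50 0.00
      vertex 8.22 13.89 0.00
      vertex 8.22 13.89 9.00
    endloop
  endfacet
  facet normal 0.5000 0.8660 0.0000
    outer loop
      vertex 12.36 11.50 0.00
      vertex 8.22 13.89 9.00
      vertex 12.36 11.50 9.00
    endloop
  endfacet
  facet normal -0.1732 0.9849 0.0000
    outer loop
      vertex 8.22 13.89 0.00
      vertex 3.50 13.06 0.00
      vertex 3.50 13.06 9.00
    endloop
  endfacet
  facet normal -0.1732 0.9849 0.0000
    outer loop
      vertex 8.22 13.89 0.00
      vertex 3.50 13.06 9.00
      vertex 8.22 13.89 9.00
    endloop
  endfacet
  facet normal -0.7660 0.6428 0.0000
    outer loop
      vertex 3.50 13.06 0.00
      vertex 0.42 9.39 0.00
      vertex 0.42 9.39 9.00
    endloop
  endfacet
  facet normal -0.7660 0.6428 0.0000
    outer loop
      vertex 3.50 13.06 0.00
      vertex 0.42 9.39 9.00
      vertex 3.50 13.06 9.00
    endloop
  endfacet
  facet normal -1.0000 0.0000 0.0000
    outer loop
      vertex 0.42 9.39 0.00
      vertex 0.42 4.61 0.00
      vertex 0.42 4.61 9.00
    endloop
  endfacet
  facet normal -1.0000 0.0000 0.0000
    outer loop
      vertex 0.42 9.39 0.00
      vertex 0.42 4.61 9.00
      vertex 0.42 9.39 9.00
    endloop
  endfacet
  facet normal -0.7660 -0.6428 0.0000
    outer loop
      vertex 0.42 4.61 0.00
      vertex 3.50 0.94 0.00
      vertex 3.50 0.94 9.00
    endloop
  endfacet
  facet normal -0.7660 -0.6428 0.0000
    outer loop
      vertex 0.42 4.61 0.00
      vertex 3.50 0.94 9.00
      vertex 0.42 4.61 9.00
    endloop
  endfacet
  facet normal -0.1732 -0.9849 0.0000
    outer loop
      vertex 3.50 0.94 0.00
      vertex 8.22 0.11 0.00
      vertex 8.22 0.11 9.00
    endloop
  endfacet
  facet normal -0.1732 -0.9849 0.0000
    outer loop
      vertex 3.50 0.94 0.00
      vertex 8.22 0.11 9.00
      vertex 3.50 0.94 9.00
    endloop
  endfacet
  facet normal 0.5000 -0.8660 0.0000
    outer loop
      vertex 8.22 0.11 0.00
      vertex 12.36 2.50 0.00
      vertex 12.36 2.50 9.00
    endloop
  endfacet
  facet normal 0.5000 -0.8660 0.0000
    outer loop
      vertex 8.22 0.11 0.00
      vertex 12.36 2.50 9.00
      vertex 8.22 0.11 9.00
    endloop
  endfacet
  facet normal 0.9395 -0.3424 0.0000
    outer loop
      vertex 12.36 2.50 0.00
      vertex 14.00 7.00 0.00
      vertex 14.00 7.00 9.00
    endloop
  endfacet
  facet normal 0.9395 -0.3424 0.0000
    outer loop
      vertex 12.36 2.50 0.00
      vertex 14.00 7.00 9.00
      vertex 12.36 2.50 9.00
    endloop
  endfacet
endsolid part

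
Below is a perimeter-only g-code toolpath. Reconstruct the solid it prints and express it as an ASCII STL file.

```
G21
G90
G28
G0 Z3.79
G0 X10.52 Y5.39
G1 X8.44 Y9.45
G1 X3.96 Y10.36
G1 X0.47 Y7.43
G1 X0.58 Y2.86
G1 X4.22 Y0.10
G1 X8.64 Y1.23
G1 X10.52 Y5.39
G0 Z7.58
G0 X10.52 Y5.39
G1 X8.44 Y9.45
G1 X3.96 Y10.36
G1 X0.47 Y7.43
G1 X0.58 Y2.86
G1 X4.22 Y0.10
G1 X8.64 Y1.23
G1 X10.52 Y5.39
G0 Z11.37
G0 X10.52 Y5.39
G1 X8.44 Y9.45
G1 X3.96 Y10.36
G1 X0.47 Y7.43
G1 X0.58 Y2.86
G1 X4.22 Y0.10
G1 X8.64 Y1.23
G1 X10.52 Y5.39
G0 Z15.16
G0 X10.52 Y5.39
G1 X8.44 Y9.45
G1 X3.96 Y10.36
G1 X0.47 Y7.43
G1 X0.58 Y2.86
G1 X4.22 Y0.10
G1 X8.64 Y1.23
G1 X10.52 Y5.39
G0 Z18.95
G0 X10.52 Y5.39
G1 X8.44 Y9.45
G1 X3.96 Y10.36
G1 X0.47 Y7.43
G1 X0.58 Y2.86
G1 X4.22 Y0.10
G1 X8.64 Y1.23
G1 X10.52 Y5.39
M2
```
solid part
  facet normal 0.0000 0.0000 -1.0000
    outer loop
      vertex 3.96 10.36 0.00
      vertex 8.44 9.45 0.00
      vertex 10.52 5.39 0.00
    endloop
  endfacet
  facet normal 0.0000 0.0000 -1.0000
    outer loop
      vertex 0.47 7.43 0.00
      vertex 3.96 10.36 0.00
      vertex 10.52 5.39 0.00
    endloop
  endfacet
  facet normal 0.0000 0.0000 -1.0000
    outer loop
      vertex 0.58 2.86 0.00
      vertex 0.47 7.43 0.00
      vertex 10.52 5.39 0.00
    endloop
  endfacet
  facet normal 0.0000 0.0000 -1.0000
    outer loop
      vertex 4.22 0.10 0.00
      vertex 0.58 2.86 0.00
      vertex 10.52 5.39 0.00
    endloop
  endfacet
  facet normal 0.0000 0.0000 -1.0000
    outer loop
      vertex 8.64 1.23 0.00
      vertex 4.22 0.10 0.00
      vertex 10.52 5.39 0.00
    endloop
  endfacet
  facet normal 0.0000 0.0000 1.0000
    outer loop
      vertex 10.52 5.39 18.95
      vertex 8.44 9.45 18.95
      vertex 3.96 10.36 18.95
    endloop
  endfacet
  facet normal 0.0000 0.0000 1.0000
    outer loop
      vertex 10.52 5.39 18.95
      vertex 3.96 10.36 18.95
      vertex 0.47 7.43 18.95
    endloop
  endfacet
  facet normal 0.0000 0.0000 1.0000
    outer loop
      vertex 10.52 5.39 18.95
      vertex 0.47 7.43 18.95
      vertex 0.58 2.86 18.95
    endloop
  endfacet
  facet normal 0.0000 0.0000 1.0000
    outer loop
      vertex 10.52 5.39 18.95
      vertex 0.58 2.86 18.95
      vertex 4.22 0.10 18.95
    endloop
  endfacet
  facet normal 0.0000 0.0000 1.0000
    outer loop
      vertex 10.52 5.39 18.95
      vertex 4.22 0.10 18.95
      vertex 8.64 1.23 18.95
    endloop
  endfacet
  facet normal 0.8900 0.4560 0.0000
    outer loop
      vertex 10.52 5.39 0.00
      vertex 8.44 9.45 0.00
      vertex 8.44 9.45 18.95
    endloop
  endfacet
  facet normal 0.8900 0.4560 0.0000
    outer loop
      vertex 10.52 5.39 0.00
      vertex 8.44 9.45 18.95
      vertex 10.52 5.39 18.95
    endloop
  endfacet
  facet normal 0.1991 0.9800 0.0000
    outer loop
      vertex 8.44 9.45 0.00
      vertex 3.96 10.36 0.00
      vertex 3.96 10.36 18.95
    endloop
  endfacet
  facet normal 0.1991 0.9800 0.0000
    outer loop
      vertex 8.44 9.45 0.00
      vertex 3.96 10.36 18.95
      vertex 8.44 9.45 18.95
    endloop
  endfacet
  facet normal -0.6430 0.7659 0.0000
    outer loop
      vertex 3.96 10.36 0.00
      vertex 0.47 7.43 0.00
      vertex 0.47 7.43 18.95
    endloop
  endfacet
  facet normal -0.6430 0.7659 0.0000
    outer loop
      vertex 3.96 10.36 0.00
      vertex 0.47 7.43 18.95
      vertex 3.96 10.36 18.95
    endloop
  endfacet
  facet normal -0.9997 -0.0241 0.0000
    outer loop
      vertex 0.47 7.43 0.00
      vertex 0.58 2.86 0.00
      vertex 0.58 2.86 18.95
    endloop
  endfacet
  facet normal -0.9997 -0.0241 0.0000
    outer loop
      vertex 0.47 7.43 0.00
      vertex 0.58 2.86 18.95
      vertex 0.47 7.43 18.95
    endloop
  endfacet
  facet normal -0.6042 -0.7968 0.0000
    outer loop
      vertex 0.58 2.86 0.00
      vertex 4.22 0.10 0.00
      vertex 4.22 0.10 18.95
    endloop
  endfacet
  facet normal -0.6042 -0.7968 0.0000
    outer loop
      vertex 0.58 2.86 0.00
      vertex 4.22 0.10 18.95
      vertex 0.58 2.86 18.95
    endloop
  endfacet
  facet normal 0.2477 -0.9688 0.0000
    outer loop
      vertex 4.22 0.10 0.00
      vertex 8.64 1.23 0.00
      vertex 8.64 1.23 18.95
    endloop
  endfacet
  facet normal 0.2477 -0.9688 0.0000
    outer loop
      vertex 4.22 0.10 0.00
      vertex 8.64 1.23 18.95
      vertex 4.22 0.10 18.95
    endloop
  endfacet
  facet normal 0.9113 -0.4118 0.0000
    outer loop
      vertex 8.64 1.23 0.00
      vertex 10.52 5.39 0.00
      vertex 10.52 5.39 18.95
    endloop
  endfacet
  facet normal 0.9113 -0.4118 0.0000
    outer loop
      vertex 8.64 1.23 0.00
      vertex 10.52 5.39 18.95
      vertex 8.64 1.23 18.95
    endloop
  endfacet
endsolid part

The G0 Z moves step by Δz≈3.79 mm. Every layer's G1 loop is the same polygon, so the solid is a straight extrusion of it from z=0 to z≈18.9. Closing with flat bottom and top caps and triangulating gives 24 facets — a regular 7-sided prism (a cylinder approximated with 7 flat sides), circumscribed radius ≈ 5.26 mm, height ≈ 18.9 mm.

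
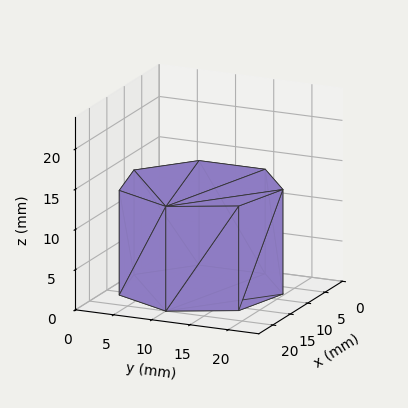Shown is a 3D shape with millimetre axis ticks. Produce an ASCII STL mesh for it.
Reading the render: the shape is a regular 7-sided prism (a cylinder approximated with 7 flat sides), circumscribed radius ≈ 10 mm, height ≈ 13 mm (dimensions read to the nearest mm from the axis ticks). For the STL, each face is triangulated and given an outward normal.

solid part
  facet normal 0.0000 0.0000 -1.0000
    outer loop
      vertex 7.775 19.749 0.000
      vertex 16.235 17.818 0.000
      vertex 20.000 10.000 0.000
    endloop
  endfacet
  facet normal 0.0000 0.0000 -1.0000
    outer loop
      vertex 0.990 14.339 0.000
      vertex 7.775 19.749 0.000
      vertex 20.000 10.000 0.000
    endloop
  endfacet
  facet normal 0.0000 0.0000 -1.0000
    outer loop
      vertex 0.990 5.661 0.000
      vertex 0.990 14.339 0.000
      vertex 20.000 10.000 0.000
    endloop
  endfacet
  facet normal 0.0000 0.0000 -1.0000
    outer loop
      vertex 7.775 0.251 0.000
      vertex 0.990 5.661 0.000
      vertex 20.000 10.000 0.000
    endloop
  endfacet
  facet normal 0.0000 0.0000 -1.0000
    outer loop
      vertex 16.235 2.182 0.000
      vertex 7.775 0.251 0.000
      vertex 20.000 10.000 0.000
    endloop
  endfacet
  facet normal 0.0000 0.0000 1.0000
    outer loop
      vertex 20.000 10.000 13.000
      vertex 16.235 17.818 13.000
      vertex 7.775 19.749 13.000
    endloop
  endfacet
  facet normal 0.0000 0.0000 1.0000
    outer loop
      vertex 20.000 10.000 13.000
      vertex 7.775 19.749 13.000
      vertex 0.990 14.339 13.000
    endloop
  endfacet
  facet normal 0.0000 0.0000 1.0000
    outer loop
      vertex 20.000 10.000 13.000
      vertex 0.990 14.339 13.000
      vertex 0.990 5.661 13.000
    endloop
  endfacet
  facet normal 0.0000 0.0000 1.0000
    outer loop
      vertex 20.000 10.000 13.000
      vertex 0.990 5.661 13.000
      vertex 7.775 0.251 13.000
    endloop
  endfacet
  facet normal 0.0000 0.0000 1.0000
    outer loop
      vertex 20.000 10.000 13.000
      vertex 7.775 0.251 13.000
      vertex 16.235 2.182 13.000
    endloop
  endfacet
  facet normal 0.9010 0.4339 0.0000
    outer loop
      vertex 20.000 10.000 0.000
      vertex 16.235 17.818 0.000
      vertex 16.235 17.818 13.000
    endloop
  endfacet
  facet normal 0.9010 0.4339 0.0000
    outer loop
      vertex 20.000 10.000 0.000
      vertex 16.235 17.818 13.000
      vertex 20.000 10.000 13.000
    endloop
  endfacet
  facet normal 0.2225 0.9749 0.0000
    outer loop
      vertex 16.235 17.818 0.000
      vertex 7.775 19.749 0.000
      vertex 7.775 19.749 13.000
    endloop
  endfacet
  facet normal 0.2225 0.9749 0.0000
    outer loop
      vertex 16.235 17.818 0.000
      vertex 7.775 19.749 13.000
      vertex 16.235 17.818 13.000
    endloop
  endfacet
  facet normal -0.6234 0.7819 0.0000
    outer loop
      vertex 7.775 19.749 0.000
      vertex 0.990 14.339 0.000
      vertex 0.990 14.339 13.000
    endloop
  endfacet
  facet normal -0.6234 0.7819 0.0000
    outer loop
      vertex 7.775 19.749 0.000
      vertex 0.990 14.339 13.000
      vertex 7.775 19.749 13.000
    endloop
  endfacet
  facet normal -1.0000 0.0000 0.0000
    outer loop
      vertex 0.990 14.339 0.000
      vertex 0.990 5.661 0.000
      vertex 0.990 5.661 13.000
    endloop
  endfacet
  facet normal -1.0000 0.0000 0.0000
    outer loop
      vertex 0.990 14.339 0.000
      vertex 0.990 5.661 13.000
      vertex 0.990 14.339 13.000
    endloop
  endfacet
  facet normal -0.6234 -0.7819 0.0000
    outer loop
      vertex 0.990 5.661 0.000
      vertex 7.775 0.251 0.000
      vertex 7.775 0.251 13.000
    endloop
  endfacet
  facet normal -0.6234 -0.7819 0.0000
    outer loop
      vertex 0.990 5.661 0.000
      vertex 7.775 0.251 13.000
      vertex 0.990 5.661 13.000
    endloop
  endfacet
  facet normal 0.2225 -0.9749 0.0000
    outer loop
      vertex 7.775 0.251 0.000
      vertex 16.235 2.182 0.000
      vertex 16.235 2.182 13.000
    endloop
  endfacet
  facet normal 0.2225 -0.9749 0.0000
    outer loop
      vertex 7.775 0.251 0.000
      vertex 16.235 2.182 13.000
      vertex 7.775 0.251 13.000
    endloop
  endfacet
  facet normal 0.9010 -0.4339 0.0000
    outer loop
      vertex 16.235 2.182 0.000
      vertex 20.000 10.000 0.000
      vertex 20.000 10.000 13.000
    endloop
  endfacet
  facet normal 0.9010 -0.4339 0.0000
    outer loop
      vertex 16.235 2.182 0.000
      vertex 20.000 10.000 13.000
      vertex 16.235 2.182 13.000
    endloop
  endfacet
endsolid part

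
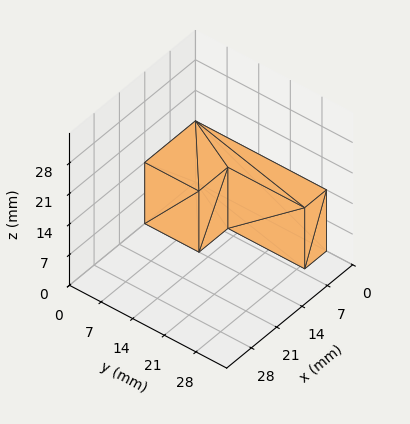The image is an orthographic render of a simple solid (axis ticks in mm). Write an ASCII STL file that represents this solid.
Reading the render: the shape is an L-shaped prism: outer 14 × 29 mm, arm thicknesses ≈ 12 mm (horizontal) and 6 mm (vertical), extruded 14 mm in z (dimensions read to the nearest mm from the axis ticks). For the STL, each face is triangulated and given an outward normal.

solid part
  facet normal 0.0000 0.0000 -1.0000
    outer loop
      vertex 14.000 12.000 0.000
      vertex 14.000 0.000 0.000
      vertex 0.000 0.000 0.000
    endloop
  endfacet
  facet normal 0.0000 0.0000 -1.0000
    outer loop
      vertex 6.000 12.000 0.000
      vertex 14.000 12.000 0.000
      vertex 0.000 0.000 0.000
    endloop
  endfacet
  facet normal 0.0000 0.0000 -1.0000
    outer loop
      vertex 6.000 29.000 0.000
      vertex 6.000 12.000 0.000
      vertex 0.000 0.000 0.000
    endloop
  endfacet
  facet normal 0.0000 0.0000 -1.0000
    outer loop
      vertex 0.000 29.000 0.000
      vertex 6.000 29.000 0.000
      vertex 0.000 0.000 0.000
    endloop
  endfacet
  facet normal 0.0000 0.0000 1.0000
    outer loop
      vertex 0.000 0.000 14.000
      vertex 14.000 0.000 14.000
      vertex 14.000 12.000 14.000
    endloop
  endfacet
  facet normal 0.0000 0.0000 1.0000
    outer loop
      vertex 0.000 0.000 14.000
      vertex 14.000 12.000 14.000
      vertex 6.000 12.000 14.000
    endloop
  endfacet
  facet normal 0.0000 0.0000 1.0000
    outer loop
      vertex 0.000 0.000 14.000
      vertex 6.000 12.000 14.000
      vertex 6.000 29.000 14.000
    endloop
  endfacet
  facet normal 0.0000 0.0000 1.0000
    outer loop
      vertex 0.000 0.000 14.000
      vertex 6.000 29.000 14.000
      vertex 0.000 29.000 14.000
    endloop
  endfacet
  facet normal 0.0000 -1.0000 0.0000
    outer loop
      vertex 0.000 0.000 0.000
      vertex 14.000 0.000 0.000
      vertex 14.000 0.000 14.000
    endloop
  endfacet
  facet normal 0.0000 -1.0000 0.0000
    outer loop
      vertex 0.000 0.000 0.000
      vertex 14.000 0.000 14.000
      vertex 0.000 0.000 14.000
    endloop
  endfacet
  facet normal 1.0000 0.0000 0.0000
    outer loop
      vertex 14.000 0.000 0.000
      vertex 14.000 12.000 0.000
      vertex 14.000 12.000 14.000
    endloop
  endfacet
  facet normal 1.0000 0.0000 0.0000
    outer loop
      vertex 14.000 0.000 0.000
      vertex 14.000 12.000 14.000
      vertex 14.000 0.000 14.000
    endloop
  endfacet
  facet normal 0.0000 1.0000 0.0000
    outer loop
      vertex 14.000 12.000 0.000
      vertex 6.000 12.000 0.000
      vertex 6.000 12.000 14.000
    endloop
  endfacet
  facet normal 0.0000 1.0000 0.0000
    outer loop
      vertex 14.000 12.000 0.000
      vertex 6.000 12.000 14.000
      vertex 14.000 12.000 14.000
    endloop
  endfacet
  facet normal 1.0000 0.0000 0.0000
    outer loop
      vertex 6.000 12.000 0.000
      vertex 6.000 29.000 0.000
      vertex 6.000 29.000 14.000
    endloop
  endfacet
  facet normal 1.0000 0.0000 0.0000
    outer loop
      vertex 6.000 12.000 0.000
      vertex 6.000 29.000 14.000
      vertex 6.000 12.000 14.000
    endloop
  endfacet
  facet normal 0.0000 1.0000 0.0000
    outer loop
      vertex 6.000 29.000 0.000
      vertex 0.000 29.000 0.000
      vertex 0.000 29.000 14.000
    endloop
  endfacet
  facet normal 0.0000 1.0000 0.0000
    outer loop
      vertex 6.000 29.000 0.000
      vertex 0.000 29.000 14.000
      vertex 6.000 29.000 14.000
    endloop
  endfacet
  facet normal -1.0000 0.0000 0.0000
    outer loop
      vertex 0.000 29.000 0.000
      vertex 0.000 0.000 0.000
      vertex 0.000 0.000 14.000
    endloop
  endfacet
  facet normal -1.0000 0.0000 0.0000
    outer loop
      vertex 0.000 29.000 0.000
      vertex 0.000 0.000 14.000
      vertex 0.000 29.000 14.000
    endloop
  endfacet
endsolid part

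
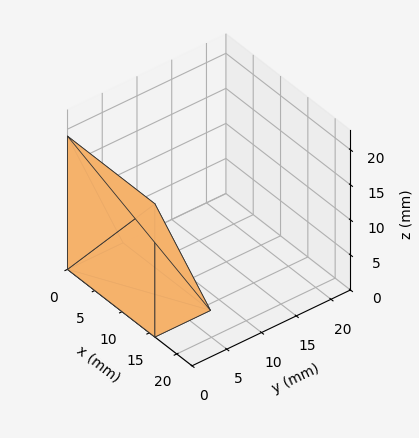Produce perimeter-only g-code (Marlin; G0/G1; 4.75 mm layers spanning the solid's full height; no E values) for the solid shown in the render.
Reading the render: the shape is a wedge (ramp): 16 × 8 mm base, rising to 19 mm along the y=0 edge and sloping linearly to z=0 at y=8 (dimensions read to the nearest mm from the axis ticks). For the g-code, the solid's height is divided into equal slices at the stated Δz and each level perimeter traced with G1 moves after a G0 lift.

; perimeter-only toolpath
G21 ; units = mm
G90 ; absolute positioning
G28 ; home
; layer 1
G0 Z4.75
G0 X0.00 Y0.00
G1 X16.00 Y0.00
G1 X16.00 Y6.00
G1 X0.00 Y6.00
G1 X0.00 Y0.00
; layer 2
G0 Z9.50
G0 X0.00 Y0.00
G1 X16.00 Y0.00
G1 X16.00 Y4.00
G1 X0.00 Y4.00
G1 X0.00 Y0.00
; layer 3
G0 Z14.25
G0 X0.00 Y0.00
G1 X16.00 Y0.00
G1 X16.00 Y2.00
G1 X0.00 Y2.00
G1 X0.00 Y0.00
M2 ; end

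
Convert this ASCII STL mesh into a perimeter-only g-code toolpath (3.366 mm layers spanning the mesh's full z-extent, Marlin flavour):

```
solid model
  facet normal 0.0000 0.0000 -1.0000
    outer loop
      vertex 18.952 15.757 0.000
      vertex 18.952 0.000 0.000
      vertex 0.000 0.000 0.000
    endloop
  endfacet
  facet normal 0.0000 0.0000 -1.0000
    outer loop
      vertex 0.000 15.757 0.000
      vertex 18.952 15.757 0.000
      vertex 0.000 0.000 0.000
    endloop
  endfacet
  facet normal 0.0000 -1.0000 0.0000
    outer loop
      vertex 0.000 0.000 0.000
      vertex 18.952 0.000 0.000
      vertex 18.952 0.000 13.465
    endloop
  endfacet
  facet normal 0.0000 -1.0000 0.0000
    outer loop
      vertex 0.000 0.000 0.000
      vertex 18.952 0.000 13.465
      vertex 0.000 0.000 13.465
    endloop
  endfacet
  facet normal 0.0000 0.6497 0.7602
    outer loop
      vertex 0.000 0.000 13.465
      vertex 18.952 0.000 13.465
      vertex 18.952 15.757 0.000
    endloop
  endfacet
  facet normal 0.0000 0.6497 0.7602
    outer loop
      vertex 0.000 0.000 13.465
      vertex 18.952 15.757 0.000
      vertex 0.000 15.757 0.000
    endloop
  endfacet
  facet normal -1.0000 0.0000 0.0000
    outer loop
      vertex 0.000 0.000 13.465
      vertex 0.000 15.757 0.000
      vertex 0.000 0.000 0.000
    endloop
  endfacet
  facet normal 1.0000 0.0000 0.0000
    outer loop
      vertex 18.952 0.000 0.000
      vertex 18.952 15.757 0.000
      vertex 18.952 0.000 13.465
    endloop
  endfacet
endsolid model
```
; perimeter-only toolpath
G21 ; units = mm
G90 ; absolute positioning
G28 ; home
; layer 1
G0 Z3.366
G0 X0.000 Y0.000
G1 X18.952 Y0.000
G1 X18.952 Y11.818
G1 X0.000 Y11.818
G1 X0.000 Y0.000
; layer 2
G0 Z6.732
G0 X0.000 Y0.000
G1 X18.952 Y0.000
G1 X18.952 Y7.878
G1 X0.000 Y7.878
G1 X0.000 Y0.000
; layer 3
G0 Z10.099
G0 X0.000 Y0.000
G1 X18.952 Y0.000
G1 X18.952 Y3.939
G1 X0.000 Y3.939
G1 X0.000 Y0.000
M2 ; end

The solid is a wedge (ramp): 19 × 15.8 mm base, rising to 13.5 mm along the y=0 edge and sloping linearly to z=0 at y=15.8. Slicing at Δz = 3.366 mm — 4 equal slices spanning the solid's height, so layer i sits at z = i·h/4 — gives 3 non-empty perimeters. Each is a 4-segment closed polygon; G0 lifts to the layer z and rapids to the start vertex, then G1 traces the edges. The cross-section shrinks linearly with z (the slice at the apex is degenerate and omitted).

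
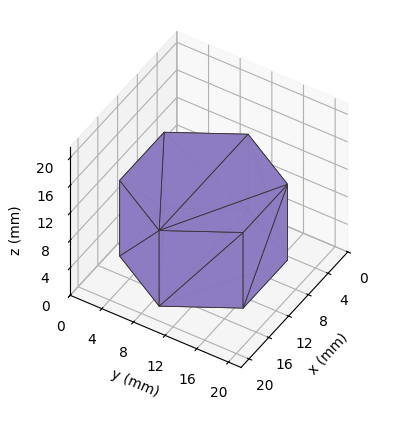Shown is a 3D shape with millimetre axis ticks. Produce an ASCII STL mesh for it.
Reading the render: the shape is a regular 6-sided prism (a cylinder approximated with 6 flat sides), circumscribed radius ≈ 9 mm, height ≈ 11 mm (dimensions read to the nearest mm from the axis ticks). For the STL, each face is triangulated and given an outward normal.

solid part
  facet normal 0.0000 0.0000 -1.0000
    outer loop
      vertex 4.5 16.8 0.0
      vertex 13.5 16.8 0.0
      vertex 18.0 9.0 0.0
    endloop
  endfacet
  facet normal 0.0000 0.0000 -1.0000
    outer loop
      vertex 0.0 9.0 0.0
      vertex 4.5 16.8 0.0
      vertex 18.0 9.0 0.0
    endloop
  endfacet
  facet normal 0.0000 0.0000 -1.0000
    outer loop
      vertex 4.5 1.2 0.0
      vertex 0.0 9.0 0.0
      vertex 18.0 9.0 0.0
    endloop
  endfacet
  facet normal 0.0000 0.0000 -1.0000
    outer loop
      vertex 13.5 1.2 0.0
      vertex 4.5 1.2 0.0
      vertex 18.0 9.0 0.0
    endloop
  endfacet
  facet normal 0.0000 0.0000 1.0000
    outer loop
      vertex 18.0 9.0 11.0
      vertex 13.5 16.8 11.0
      vertex 4.5 16.8 11.0
    endloop
  endfacet
  facet normal 0.0000 0.0000 1.0000
    outer loop
      vertex 18.0 9.0 11.0
      vertex 4.5 16.8 11.0
      vertex 0.0 9.0 11.0
    endloop
  endfacet
  facet normal 0.0000 0.0000 1.0000
    outer loop
      vertex 18.0 9.0 11.0
      vertex 0.0 9.0 11.0
      vertex 4.5 1.2 11.0
    endloop
  endfacet
  facet normal 0.0000 0.0000 1.0000
    outer loop
      vertex 18.0 9.0 11.0
      vertex 4.5 1.2 11.0
      vertex 13.5 1.2 11.0
    endloop
  endfacet
  facet normal 0.8662 0.4997 0.0000
    outer loop
      vertex 18.0 9.0 0.0
      vertex 13.5 16.8 0.0
      vertex 13.5 16.8 11.0
    endloop
  endfacet
  facet normal 0.8662 0.4997 0.0000
    outer loop
      vertex 18.0 9.0 0.0
      vertex 13.5 16.8 11.0
      vertex 18.0 9.0 11.0
    endloop
  endfacet
  facet normal 0.0000 1.0000 0.0000
    outer loop
      vertex 13.5 16.8 0.0
      vertex 4.5 16.8 0.0
      vertex 4.5 16.8 11.0
    endloop
  endfacet
  facet normal 0.0000 1.0000 0.0000
    outer loop
      vertex 13.5 16.8 0.0
      vertex 4.5 16.8 11.0
      vertex 13.5 16.8 11.0
    endloop
  endfacet
  facet normal -0.8662 0.4997 0.0000
    outer loop
      vertex 4.5 16.8 0.0
      vertex 0.0 9.0 0.0
      vertex 0.0 9.0 11.0
    endloop
  endfacet
  facet normal -0.8662 0.4997 0.0000
    outer loop
      vertex 4.5 16.8 0.0
      vertex 0.0 9.0 11.0
      vertex 4.5 16.8 11.0
    endloop
  endfacet
  facet normal -0.8662 -0.4997 0.0000
    outer loop
      vertex 0.0 9.0 0.0
      vertex 4.5 1.2 0.0
      vertex 4.5 1.2 11.0
    endloop
  endfacet
  facet normal -0.8662 -0.4997 0.0000
    outer loop
      vertex 0.0 9.0 0.0
      vertex 4.5 1.2 11.0
      vertex 0.0 9.0 11.0
    endloop
  endfacet
  facet normal 0.0000 -1.0000 0.0000
    outer loop
      vertex 4.5 1.2 0.0
      vertex 13.5 1.2 0.0
      vertex 13.5 1.2 11.0
    endloop
  endfacet
  facet normal 0.0000 -1.0000 0.0000
    outer loop
      vertex 4.5 1.2 0.0
      vertex 13.5 1.2 11.0
      vertex 4.5 1.2 11.0
    endloop
  endfacet
  facet normal 0.8662 -0.4997 0.0000
    outer loop
      vertex 13.5 1.2 0.0
      vertex 18.0 9.0 0.0
      vertex 18.0 9.0 11.0
    endloop
  endfacet
  facet normal 0.8662 -0.4997 0.0000
    outer loop
      vertex 13.5 1.2 0.0
      vertex 18.0 9.0 11.0
      vertex 13.5 1.2 11.0
    endloop
  endfacet
endsolid part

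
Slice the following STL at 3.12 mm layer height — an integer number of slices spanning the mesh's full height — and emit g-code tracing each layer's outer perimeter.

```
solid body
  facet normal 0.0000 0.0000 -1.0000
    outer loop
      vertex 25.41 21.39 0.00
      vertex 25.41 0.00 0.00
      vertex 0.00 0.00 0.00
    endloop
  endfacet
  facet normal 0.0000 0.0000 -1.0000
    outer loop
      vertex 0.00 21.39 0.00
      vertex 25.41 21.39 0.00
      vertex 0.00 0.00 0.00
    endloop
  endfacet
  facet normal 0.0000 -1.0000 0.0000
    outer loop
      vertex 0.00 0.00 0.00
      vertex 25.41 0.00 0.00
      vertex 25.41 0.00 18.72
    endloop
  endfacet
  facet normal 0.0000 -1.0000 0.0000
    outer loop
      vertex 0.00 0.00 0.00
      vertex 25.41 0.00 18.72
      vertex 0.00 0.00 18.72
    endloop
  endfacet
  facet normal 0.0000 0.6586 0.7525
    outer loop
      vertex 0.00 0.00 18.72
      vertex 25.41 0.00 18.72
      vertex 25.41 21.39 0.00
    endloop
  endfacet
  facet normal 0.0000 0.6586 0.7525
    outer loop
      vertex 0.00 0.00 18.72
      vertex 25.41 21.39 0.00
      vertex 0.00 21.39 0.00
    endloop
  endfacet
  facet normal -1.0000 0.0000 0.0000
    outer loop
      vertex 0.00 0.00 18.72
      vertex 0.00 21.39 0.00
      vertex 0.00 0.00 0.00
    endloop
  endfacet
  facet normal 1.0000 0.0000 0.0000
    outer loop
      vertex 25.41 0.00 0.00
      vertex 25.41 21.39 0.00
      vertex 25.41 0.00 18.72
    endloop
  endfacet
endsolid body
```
; perimeter-only toolpath
G21 ; units = mm
G90 ; absolute positioning
G28 ; home
; layer 1
G0 Z3.12
G0 X0.00 Y0.00
G1 X25.41 Y0.00
G1 X25.41 Y17.83
G1 X0.00 Y17.83
G1 X0.00 Y0.00
; layer 2
G0 Z6.24
G0 X0.00 Y0.00
G1 X25.41 Y0.00
G1 X25.41 Y14.26
G1 X0.00 Y14.26
G1 X0.00 Y0.00
; layer 3
G0 Z9.36
G0 X0.00 Y0.00
G1 X25.41 Y0.00
G1 X25.41 Y10.70
G1 X0.00 Y10.70
G1 X0.00 Y0.00
; layer 4
G0 Z12.48
G0 X0.00 Y0.00
G1 X25.41 Y0.00
G1 X25.41 Y7.13
G1 X0.00 Y7.13
G1 X0.00 Y0.00
; layer 5
G0 Z15.60
G0 X0.00 Y0.00
G1 X25.41 Y0.00
G1 X25.41 Y3.57
G1 X0.00 Y3.57
G1 X0.00 Y0.00
M2 ; end

The solid is a wedge (ramp): 25.4 × 21.4 mm base, rising to 18.7 mm along the y=0 edge and sloping linearly to z=0 at y=21.4. Slicing at Δz = 3.12 mm — 6 equal slices spanning the solid's height, so layer i sits at z = i·h/6 — gives 5 non-empty perimeters. Each is a 4-segment closed polygon; G0 lifts to the layer z and rapids to the start vertex, then G1 traces the edges. The cross-section shrinks linearly with z (the slice at the apex is degenerate and omitted).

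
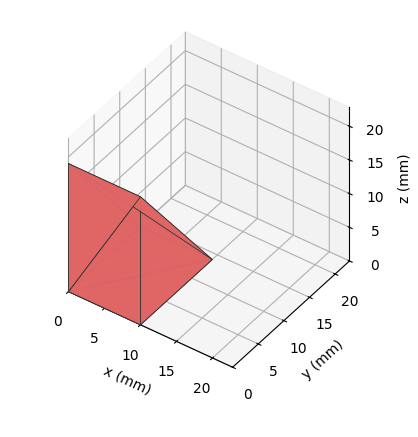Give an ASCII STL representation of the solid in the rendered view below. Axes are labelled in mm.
Reading the render: the shape is a wedge (ramp): 10 × 14 mm base, rising to 19 mm along the y=0 edge and sloping linearly to z=0 at y=14 (dimensions read to the nearest mm from the axis ticks). For the STL, each face is triangulated and given an outward normal.

solid part
  facet normal 0.0000 0.0000 -1.0000
    outer loop
      vertex 10.0 14.0 0.0
      vertex 10.0 0.0 0.0
      vertex 0.0 0.0 0.0
    endloop
  endfacet
  facet normal 0.0000 0.0000 -1.0000
    outer loop
      vertex 0.0 14.0 0.0
      vertex 10.0 14.0 0.0
      vertex 0.0 0.0 0.0
    endloop
  endfacet
  facet normal 0.0000 -1.0000 0.0000
    outer loop
      vertex 0.0 0.0 0.0
      vertex 10.0 0.0 0.0
      vertex 10.0 0.0 19.0
    endloop
  endfacet
  facet normal 0.0000 -1.0000 0.0000
    outer loop
      vertex 0.0 0.0 0.0
      vertex 10.0 0.0 19.0
      vertex 0.0 0.0 19.0
    endloop
  endfacet
  facet normal 0.0000 0.8051 0.5932
    outer loop
      vertex 0.0 0.0 19.0
      vertex 10.0 0.0 19.0
      vertex 10.0 14.0 0.0
    endloop
  endfacet
  facet normal 0.0000 0.8051 0.5932
    outer loop
      vertex 0.0 0.0 19.0
      vertex 10.0 14.0 0.0
      vertex 0.0 14.0 0.0
    endloop
  endfacet
  facet normal -1.0000 0.0000 0.0000
    outer loop
      vertex 0.0 0.0 19.0
      vertex 0.0 14.0 0.0
      vertex 0.0 0.0 0.0
    endloop
  endfacet
  facet normal 1.0000 0.0000 0.0000
    outer loop
      vertex 10.0 0.0 0.0
      vertex 10.0 14.0 0.0
      vertex 10.0 0.0 19.0
    endloop
  endfacet
endsolid part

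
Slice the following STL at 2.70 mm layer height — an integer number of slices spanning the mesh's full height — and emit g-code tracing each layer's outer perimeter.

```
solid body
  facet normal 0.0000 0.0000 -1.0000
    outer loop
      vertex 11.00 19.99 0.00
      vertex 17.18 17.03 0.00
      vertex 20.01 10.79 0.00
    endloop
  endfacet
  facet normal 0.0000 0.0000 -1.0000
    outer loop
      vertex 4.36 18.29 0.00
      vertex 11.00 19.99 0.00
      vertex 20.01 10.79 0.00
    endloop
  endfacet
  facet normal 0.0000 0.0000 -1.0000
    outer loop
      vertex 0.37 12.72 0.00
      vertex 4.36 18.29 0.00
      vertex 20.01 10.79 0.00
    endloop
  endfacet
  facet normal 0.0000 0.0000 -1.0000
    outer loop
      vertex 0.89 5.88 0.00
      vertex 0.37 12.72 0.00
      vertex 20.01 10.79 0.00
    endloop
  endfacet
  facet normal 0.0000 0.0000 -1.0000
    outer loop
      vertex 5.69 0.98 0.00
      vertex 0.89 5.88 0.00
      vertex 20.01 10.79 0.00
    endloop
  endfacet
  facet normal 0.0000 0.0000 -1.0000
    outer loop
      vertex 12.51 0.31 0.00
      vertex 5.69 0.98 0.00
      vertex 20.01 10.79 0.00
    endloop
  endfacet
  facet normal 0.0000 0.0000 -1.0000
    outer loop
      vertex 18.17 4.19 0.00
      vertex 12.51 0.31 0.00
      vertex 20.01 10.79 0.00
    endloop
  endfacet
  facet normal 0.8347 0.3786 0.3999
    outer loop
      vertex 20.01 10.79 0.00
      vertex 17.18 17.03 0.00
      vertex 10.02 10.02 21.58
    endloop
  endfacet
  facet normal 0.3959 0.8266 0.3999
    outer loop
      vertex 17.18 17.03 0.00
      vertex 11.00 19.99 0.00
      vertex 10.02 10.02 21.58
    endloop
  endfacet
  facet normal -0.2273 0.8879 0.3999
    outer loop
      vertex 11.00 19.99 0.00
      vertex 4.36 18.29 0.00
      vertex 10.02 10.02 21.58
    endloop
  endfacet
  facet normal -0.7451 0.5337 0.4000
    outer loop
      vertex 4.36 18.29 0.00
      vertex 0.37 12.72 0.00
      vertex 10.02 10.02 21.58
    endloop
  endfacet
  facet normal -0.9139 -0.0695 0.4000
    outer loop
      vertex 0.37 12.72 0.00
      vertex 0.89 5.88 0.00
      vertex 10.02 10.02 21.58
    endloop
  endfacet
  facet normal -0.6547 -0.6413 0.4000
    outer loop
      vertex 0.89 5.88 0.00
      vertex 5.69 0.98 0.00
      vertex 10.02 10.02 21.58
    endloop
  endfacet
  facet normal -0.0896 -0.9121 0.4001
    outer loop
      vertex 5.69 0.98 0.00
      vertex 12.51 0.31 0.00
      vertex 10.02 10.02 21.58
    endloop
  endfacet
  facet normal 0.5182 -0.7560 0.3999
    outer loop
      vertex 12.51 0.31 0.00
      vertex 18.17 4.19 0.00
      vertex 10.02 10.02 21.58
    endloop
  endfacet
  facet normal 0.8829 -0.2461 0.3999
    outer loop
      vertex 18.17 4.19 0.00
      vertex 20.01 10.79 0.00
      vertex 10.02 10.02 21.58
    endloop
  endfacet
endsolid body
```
; perimeter-only toolpath
G21 ; units = mm
G90 ; absolute positioning
G28 ; home
; layer 1
G0 Z2.70
G0 X18.76 Y10.69
G1 X16.29 Y16.15
G1 X10.88 Y18.74
G1 X5.07 Y17.26
G1 X1.58 Y12.38
G1 X2.03 Y6.40
G1 X6.23 Y2.11
G1 X12.20 Y1.52
G1 X17.15 Y4.92
G1 X18.76 Y10.69
; layer 2
G0 Z5.39
G0 X17.51 Y10.60
G1 X15.39 Y15.28
G1 X10.75 Y17.50
G1 X5.78 Y16.22
G1 X2.78 Y12.05
G1 X3.17 Y6.92
G1 X6.77 Y3.24
G1 X11.89 Y2.74
G1 X16.13 Y5.65
G1 X17.51 Y10.60
; layer 3
G0 Z8.09
G0 X16.26 Y10.50
G1 X14.50 Y14.40
G1 X10.63 Y16.25
G1 X6.48 Y15.19
G1 X3.99 Y11.71
G1 X4.31 Y7.43
G1 X7.31 Y4.37
G1 X11.58 Y3.95
G1 X15.11 Y6.38
G1 X16.26 Y10.50
; layer 4
G0 Z10.79
G0 X15.02 Y10.40
G1 X13.60 Y13.53
G1 X10.51 Y15.00
G1 X7.19 Y14.15
G1 X5.19 Y11.37
G1 X5.46 Y7.95
G1 X7.86 Y5.50
G1 X11.27 Y5.17
G1 X14.10 Y7.11
G1 X15.02 Y10.40
; layer 5
G0 Z13.49
G0 X13.77 Y10.31
G1 X12.70 Y12.65
G1 X10.39 Y13.76
G1 X7.90 Y13.12
G1 X6.40 Y11.03
G1 X6.60 Y8.47
G1 X8.40 Y6.63
G1 X10.95 Y6.38
G1 X13.08 Y7.83
G1 X13.77 Y10.31
; layer 6
G0 Z16.18
G0 X12.52 Y10.21
G1 X11.81 Y11.77
G1 X10.27 Y12.51
G1 X8.61 Y12.09
G1 X7.61 Y10.70
G1 X7.74 Y8.98
G1 X8.94 Y7.76
G1 X10.64 Y7.59
G1 X12.06 Y8.56
G1 X12.52 Y10.21
; layer 7
G0 Z18.88
G0 X11.27 Y10.12
G1 X10.91 Y10.90
G1 X10.14 Y11.27
G1 X9.31 Y11.05
G1 X8.81 Y10.36
G1 X8.88 Y9.50
G1 X9.48 Y8.89
G1 X10.33 Y8.81
G1 X11.04 Y9.29
G1 X11.27 Y10.12
M2 ; end

The solid is a regular 9-sided pyramid, base circumscribed radius ≈ 10 mm, apex at z ≈ 21.6 mm. Slicing at Δz = 2.70 mm — 8 equal slices spanning the solid's height, so layer i sits at z = i·h/8 — gives 7 non-empty perimeters. Each is a 9-segment closed polygon; G0 lifts to the layer z and rapids to the start vertex, then G1 traces the edges. The cross-section shrinks linearly with z (the slice at the apex is degenerate and omitted).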